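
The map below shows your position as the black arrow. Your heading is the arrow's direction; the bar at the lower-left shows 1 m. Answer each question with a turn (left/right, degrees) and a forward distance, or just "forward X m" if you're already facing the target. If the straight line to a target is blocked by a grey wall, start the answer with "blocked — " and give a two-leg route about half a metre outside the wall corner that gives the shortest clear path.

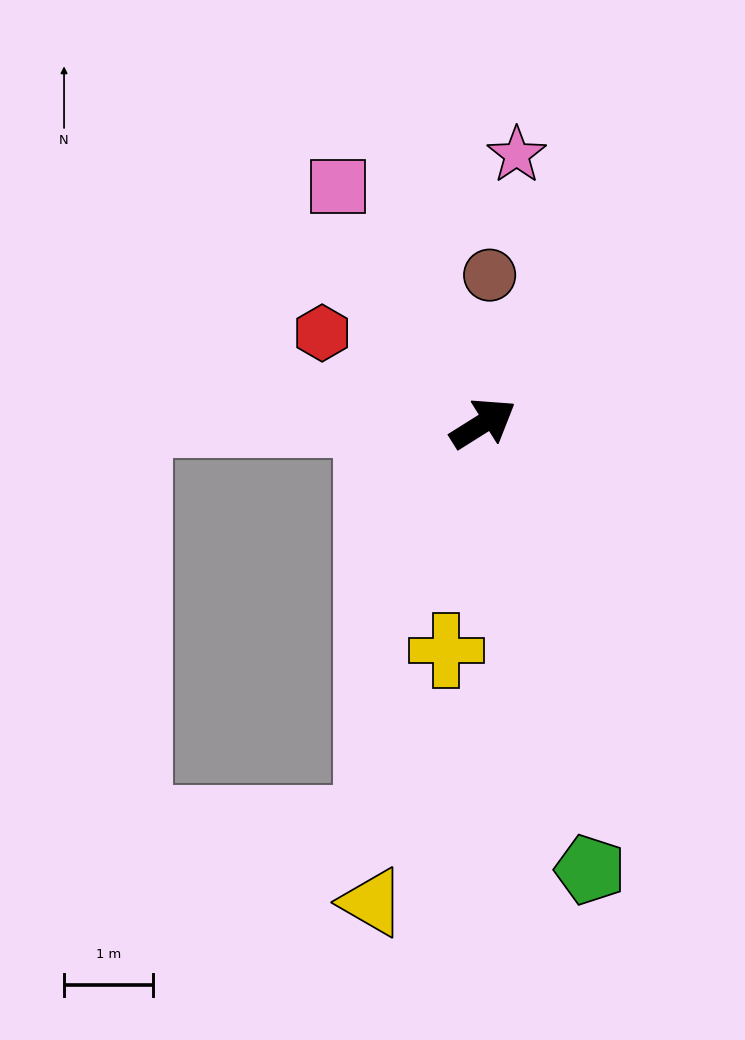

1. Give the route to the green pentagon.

turn right 109°, forward 5.1 m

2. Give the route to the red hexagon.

turn left 119°, forward 2.1 m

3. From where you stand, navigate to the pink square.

turn left 89°, forward 3.1 m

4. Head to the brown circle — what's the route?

turn left 55°, forward 1.7 m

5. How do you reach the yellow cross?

turn right 131°, forward 2.6 m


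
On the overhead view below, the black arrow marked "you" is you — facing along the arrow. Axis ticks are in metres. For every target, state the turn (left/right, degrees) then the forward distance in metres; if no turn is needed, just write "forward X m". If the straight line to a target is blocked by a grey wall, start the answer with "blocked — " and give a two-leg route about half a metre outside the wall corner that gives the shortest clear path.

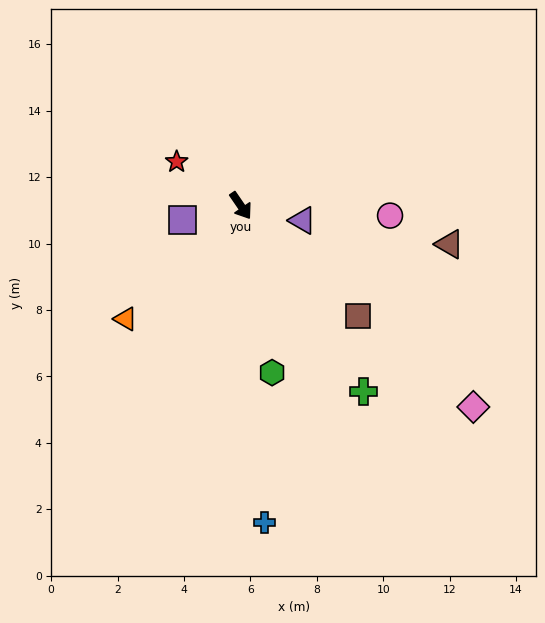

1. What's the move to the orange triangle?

turn right 80°, forward 4.9 m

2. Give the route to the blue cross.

turn right 30°, forward 9.6 m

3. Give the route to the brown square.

turn left 12°, forward 4.9 m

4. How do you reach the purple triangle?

turn left 42°, forward 1.9 m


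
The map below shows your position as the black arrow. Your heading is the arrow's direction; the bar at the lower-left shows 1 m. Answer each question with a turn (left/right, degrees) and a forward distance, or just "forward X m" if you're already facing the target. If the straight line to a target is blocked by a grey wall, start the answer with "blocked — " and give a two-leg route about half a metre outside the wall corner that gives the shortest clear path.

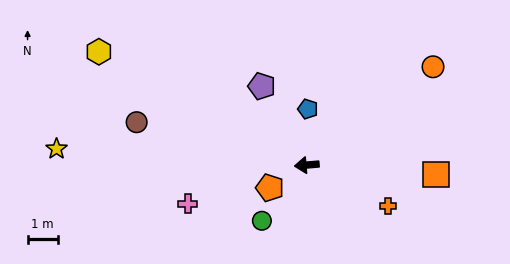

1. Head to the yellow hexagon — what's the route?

turn right 33°, forward 7.8 m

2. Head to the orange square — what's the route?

turn left 171°, forward 4.2 m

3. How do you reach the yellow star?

turn right 9°, forward 8.2 m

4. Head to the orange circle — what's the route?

turn right 147°, forward 5.3 m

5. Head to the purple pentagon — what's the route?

turn right 65°, forward 3.0 m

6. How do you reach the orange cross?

turn left 148°, forward 3.0 m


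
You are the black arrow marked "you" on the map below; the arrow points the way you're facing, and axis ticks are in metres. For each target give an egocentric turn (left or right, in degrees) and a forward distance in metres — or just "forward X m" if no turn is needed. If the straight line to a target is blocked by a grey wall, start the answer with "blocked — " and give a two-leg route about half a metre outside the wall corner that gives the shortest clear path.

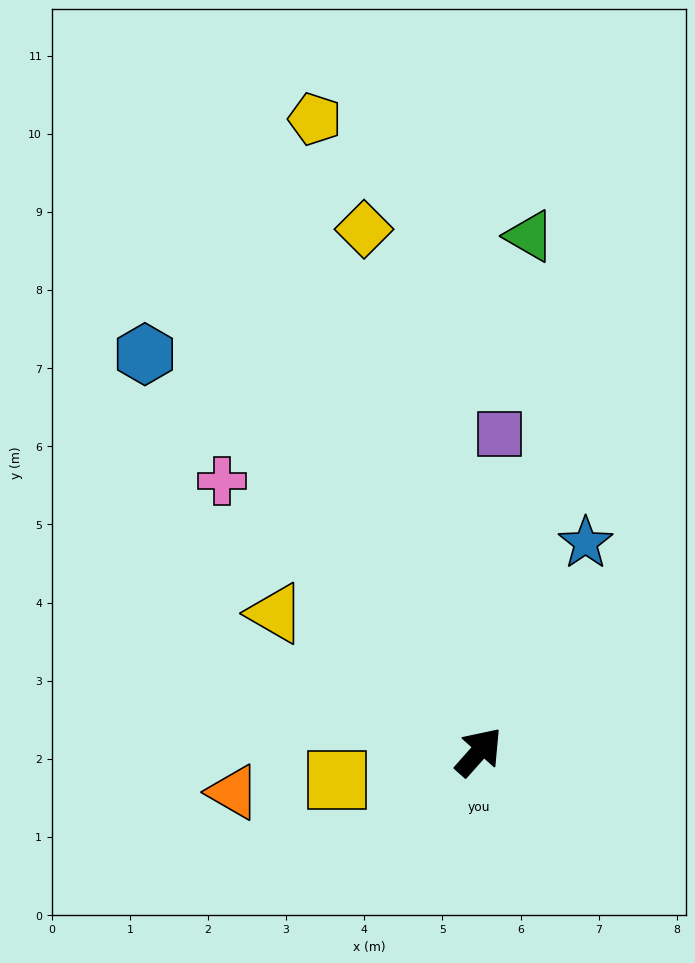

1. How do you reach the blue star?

turn left 15°, forward 3.0 m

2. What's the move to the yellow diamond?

turn left 54°, forward 6.8 m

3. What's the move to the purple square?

turn left 38°, forward 4.1 m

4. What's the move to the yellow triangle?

turn left 97°, forward 3.1 m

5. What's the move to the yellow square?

turn left 143°, forward 1.9 m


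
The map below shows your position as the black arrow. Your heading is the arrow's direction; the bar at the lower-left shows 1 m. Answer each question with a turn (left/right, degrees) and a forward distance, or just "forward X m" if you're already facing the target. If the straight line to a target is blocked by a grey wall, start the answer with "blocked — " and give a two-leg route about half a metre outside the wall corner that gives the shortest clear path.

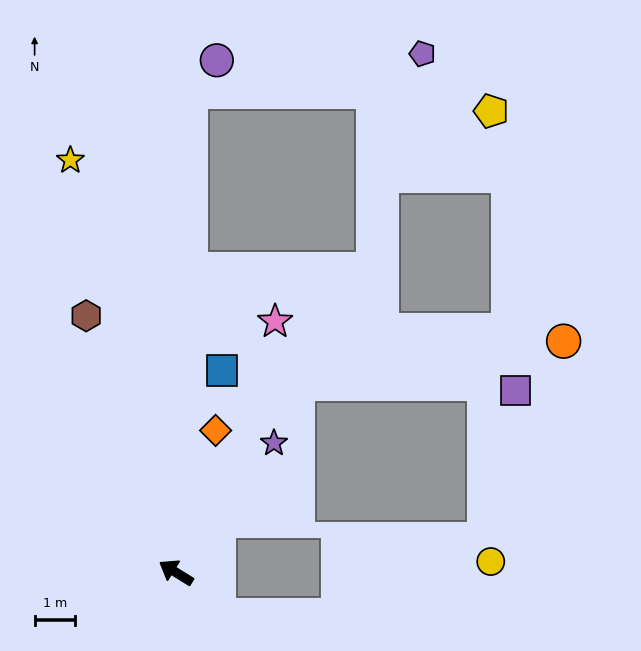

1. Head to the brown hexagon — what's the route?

turn right 39°, forward 6.7 m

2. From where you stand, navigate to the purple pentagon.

blocked — turn right 60°, forward 11.8 m, then turn right 79°, forward 5.7 m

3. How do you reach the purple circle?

blocked — turn right 60°, forward 11.8 m, then turn right 38°, forward 1.0 m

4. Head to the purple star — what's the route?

turn right 95°, forward 4.0 m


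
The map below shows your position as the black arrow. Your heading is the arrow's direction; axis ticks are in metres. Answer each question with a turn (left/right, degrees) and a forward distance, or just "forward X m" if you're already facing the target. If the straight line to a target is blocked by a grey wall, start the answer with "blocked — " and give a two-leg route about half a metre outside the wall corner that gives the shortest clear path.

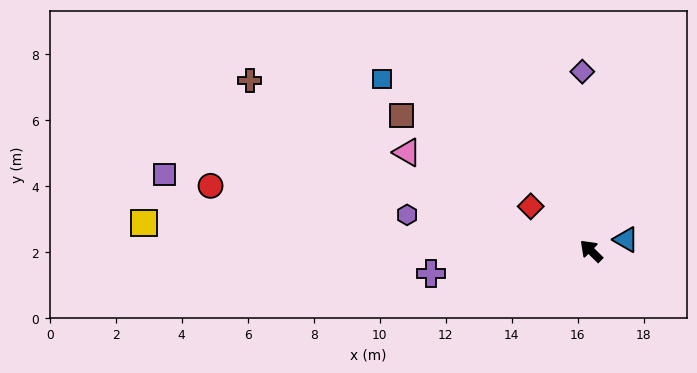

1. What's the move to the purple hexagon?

turn left 33°, forward 5.7 m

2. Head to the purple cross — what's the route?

turn left 53°, forward 4.9 m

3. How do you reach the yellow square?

turn left 41°, forward 13.6 m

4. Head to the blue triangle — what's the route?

turn right 117°, forward 1.1 m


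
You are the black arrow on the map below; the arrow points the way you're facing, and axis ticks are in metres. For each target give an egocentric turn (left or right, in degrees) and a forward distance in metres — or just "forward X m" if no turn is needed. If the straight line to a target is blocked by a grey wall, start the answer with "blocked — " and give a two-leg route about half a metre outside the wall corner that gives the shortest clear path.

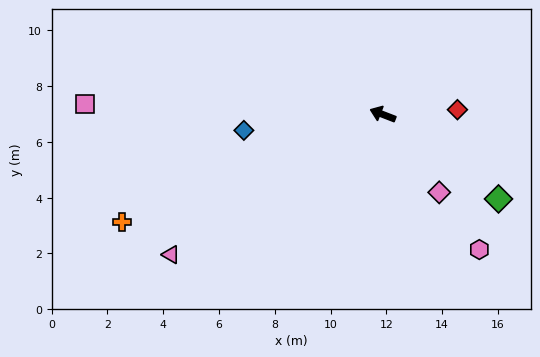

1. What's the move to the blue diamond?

turn left 28°, forward 5.0 m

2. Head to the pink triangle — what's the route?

turn left 55°, forward 9.1 m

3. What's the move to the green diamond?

turn left 165°, forward 5.1 m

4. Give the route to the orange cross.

turn left 44°, forward 10.1 m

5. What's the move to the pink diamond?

turn left 147°, forward 3.4 m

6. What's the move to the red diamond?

turn right 155°, forward 2.7 m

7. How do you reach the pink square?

turn left 19°, forward 10.7 m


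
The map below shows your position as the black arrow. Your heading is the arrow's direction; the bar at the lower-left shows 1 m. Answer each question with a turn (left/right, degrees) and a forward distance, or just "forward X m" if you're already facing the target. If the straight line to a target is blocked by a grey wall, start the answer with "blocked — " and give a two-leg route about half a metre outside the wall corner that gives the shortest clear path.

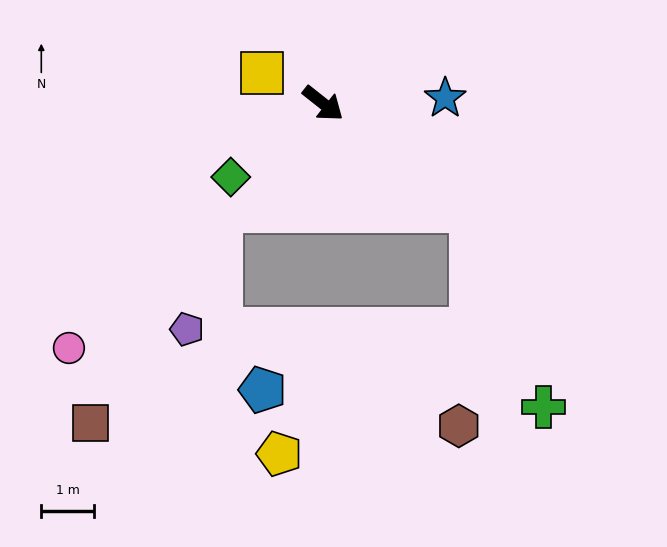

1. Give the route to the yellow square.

turn right 168°, forward 1.3 m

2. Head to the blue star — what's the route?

turn left 41°, forward 2.3 m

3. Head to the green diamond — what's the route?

turn right 103°, forward 2.3 m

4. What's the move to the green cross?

blocked — turn left 2°, forward 3.5 m, then turn right 33°, forward 4.0 m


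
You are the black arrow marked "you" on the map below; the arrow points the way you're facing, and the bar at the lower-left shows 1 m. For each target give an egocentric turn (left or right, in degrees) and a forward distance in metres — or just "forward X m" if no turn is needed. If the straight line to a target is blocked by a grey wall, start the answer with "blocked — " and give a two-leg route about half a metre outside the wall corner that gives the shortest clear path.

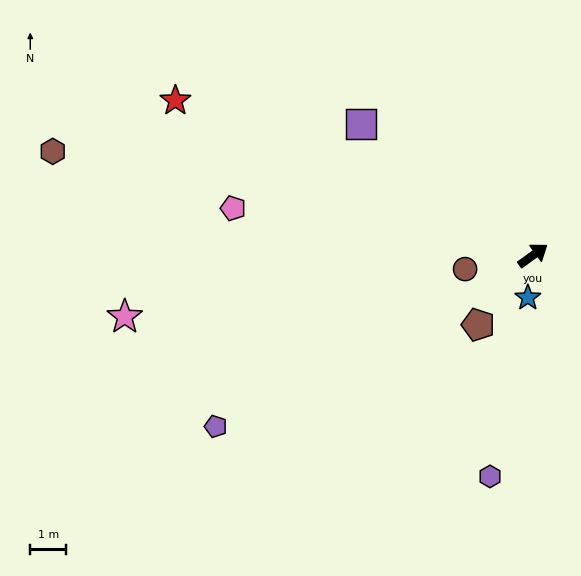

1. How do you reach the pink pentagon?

turn left 135°, forward 8.5 m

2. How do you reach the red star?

turn left 121°, forward 10.9 m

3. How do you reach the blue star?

turn right 133°, forward 1.2 m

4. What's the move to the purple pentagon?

turn left 172°, forward 10.1 m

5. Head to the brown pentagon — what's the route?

turn right 164°, forward 2.5 m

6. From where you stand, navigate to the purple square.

turn left 107°, forward 6.0 m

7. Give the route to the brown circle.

turn left 156°, forward 1.9 m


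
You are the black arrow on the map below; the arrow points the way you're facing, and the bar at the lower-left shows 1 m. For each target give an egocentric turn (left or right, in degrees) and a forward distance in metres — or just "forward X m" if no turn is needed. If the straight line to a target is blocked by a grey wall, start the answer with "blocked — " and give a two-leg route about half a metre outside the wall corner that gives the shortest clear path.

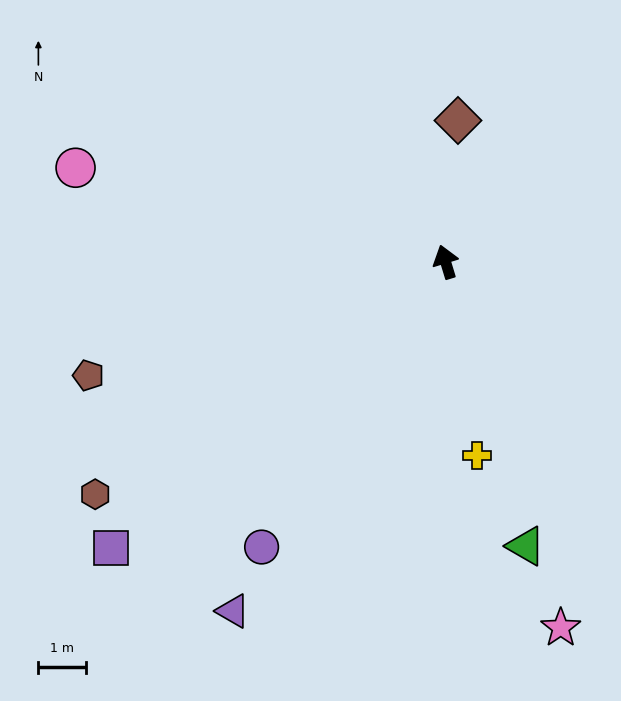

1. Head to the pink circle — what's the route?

turn left 59°, forward 8.1 m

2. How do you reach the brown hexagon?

turn left 107°, forward 8.9 m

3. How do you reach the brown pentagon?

turn left 91°, forward 7.9 m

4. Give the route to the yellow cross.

turn left 172°, forward 4.2 m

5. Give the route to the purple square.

turn left 114°, forward 9.3 m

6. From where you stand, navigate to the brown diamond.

turn right 22°, forward 3.0 m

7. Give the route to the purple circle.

turn left 130°, forward 7.2 m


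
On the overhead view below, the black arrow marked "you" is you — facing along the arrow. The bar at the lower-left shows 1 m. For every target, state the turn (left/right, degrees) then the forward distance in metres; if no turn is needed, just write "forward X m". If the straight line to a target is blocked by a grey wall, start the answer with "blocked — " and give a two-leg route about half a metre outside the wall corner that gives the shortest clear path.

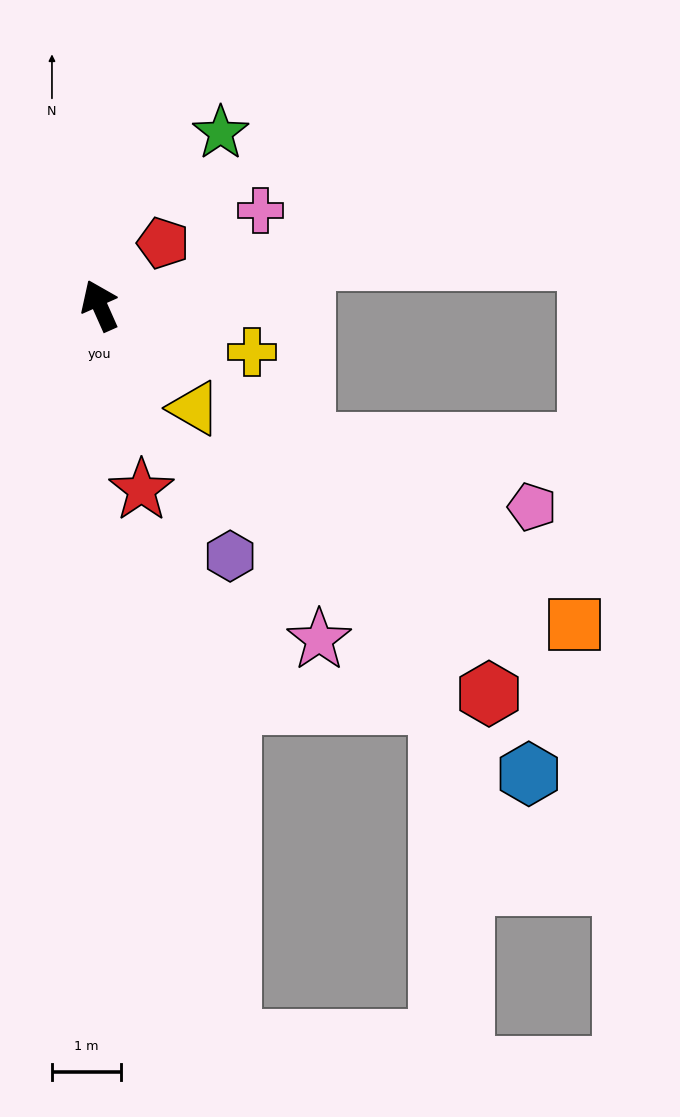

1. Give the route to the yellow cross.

turn right 131°, forward 2.3 m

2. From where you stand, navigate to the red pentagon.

turn right 70°, forward 1.3 m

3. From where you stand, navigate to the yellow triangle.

turn right 161°, forward 2.0 m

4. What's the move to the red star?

turn left 169°, forward 2.7 m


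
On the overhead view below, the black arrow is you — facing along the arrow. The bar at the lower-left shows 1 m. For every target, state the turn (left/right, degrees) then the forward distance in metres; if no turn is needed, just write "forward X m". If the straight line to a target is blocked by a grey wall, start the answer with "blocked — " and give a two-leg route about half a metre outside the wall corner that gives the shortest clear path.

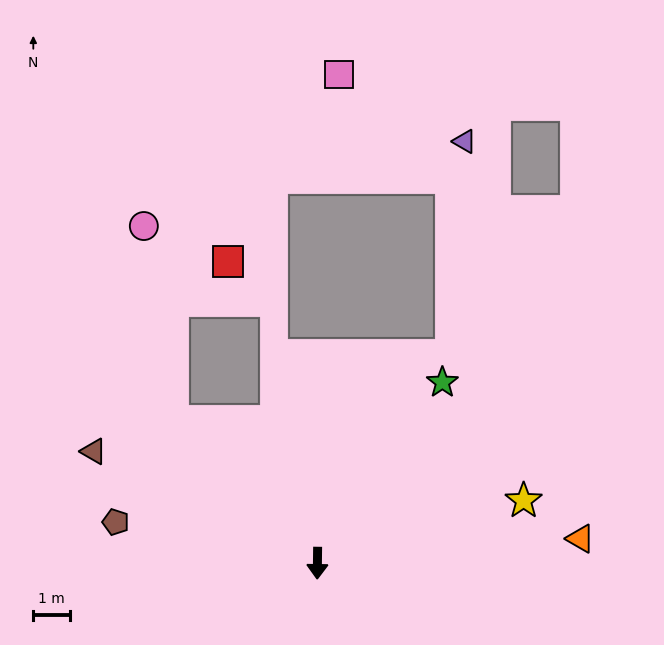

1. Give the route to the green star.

turn left 146°, forward 5.9 m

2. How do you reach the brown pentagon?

turn right 101°, forward 5.6 m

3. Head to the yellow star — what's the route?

turn left 108°, forward 5.8 m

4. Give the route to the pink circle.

blocked — turn right 134°, forward 5.5 m, then turn right 36°, forward 5.3 m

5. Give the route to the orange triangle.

turn left 96°, forward 7.1 m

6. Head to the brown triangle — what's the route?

turn right 116°, forward 6.8 m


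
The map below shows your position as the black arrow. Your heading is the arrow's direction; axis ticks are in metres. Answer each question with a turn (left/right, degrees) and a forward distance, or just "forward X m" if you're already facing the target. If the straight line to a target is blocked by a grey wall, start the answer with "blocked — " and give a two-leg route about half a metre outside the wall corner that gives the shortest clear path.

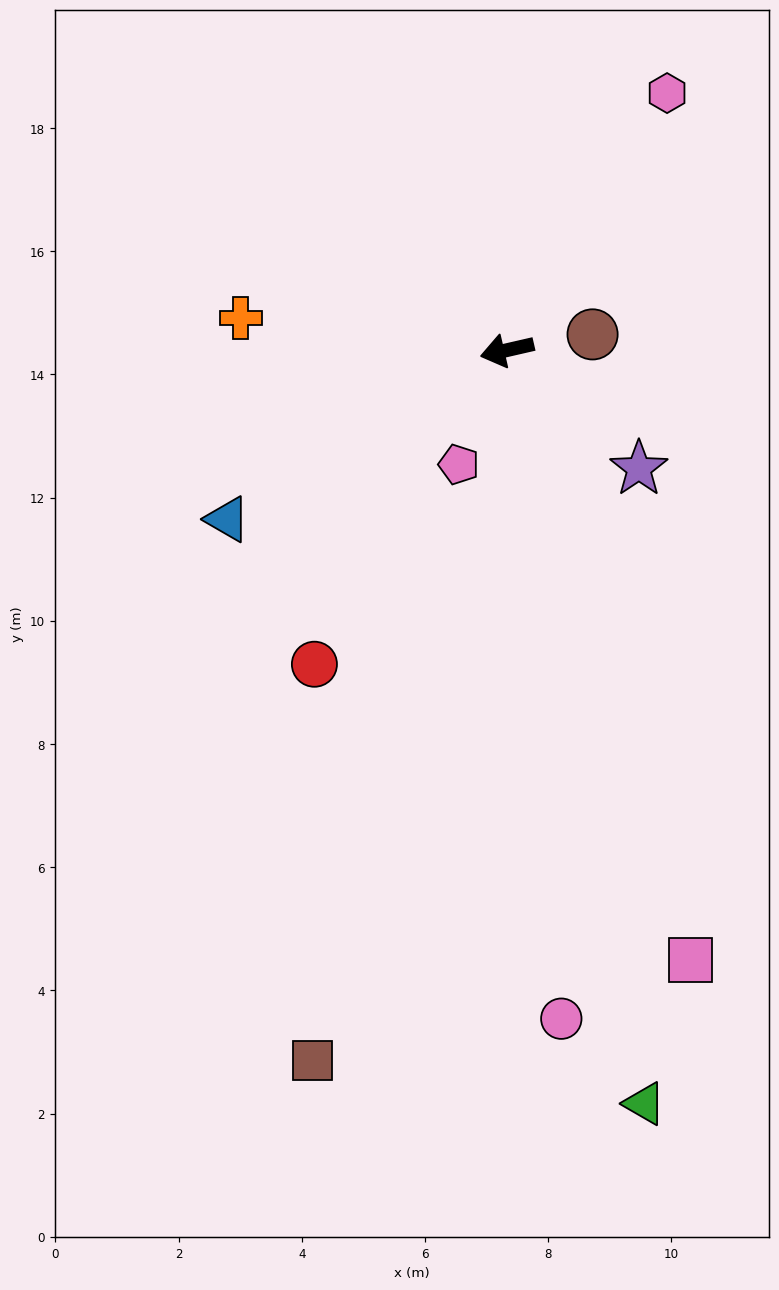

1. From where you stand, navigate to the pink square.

turn left 94°, forward 10.3 m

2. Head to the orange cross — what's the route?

turn right 20°, forward 4.4 m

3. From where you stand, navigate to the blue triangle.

turn left 18°, forward 5.3 m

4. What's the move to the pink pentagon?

turn left 54°, forward 2.0 m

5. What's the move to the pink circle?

turn left 82°, forward 10.9 m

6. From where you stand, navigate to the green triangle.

turn left 87°, forward 12.4 m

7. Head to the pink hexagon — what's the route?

turn right 135°, forward 4.9 m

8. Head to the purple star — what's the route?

turn left 125°, forward 2.9 m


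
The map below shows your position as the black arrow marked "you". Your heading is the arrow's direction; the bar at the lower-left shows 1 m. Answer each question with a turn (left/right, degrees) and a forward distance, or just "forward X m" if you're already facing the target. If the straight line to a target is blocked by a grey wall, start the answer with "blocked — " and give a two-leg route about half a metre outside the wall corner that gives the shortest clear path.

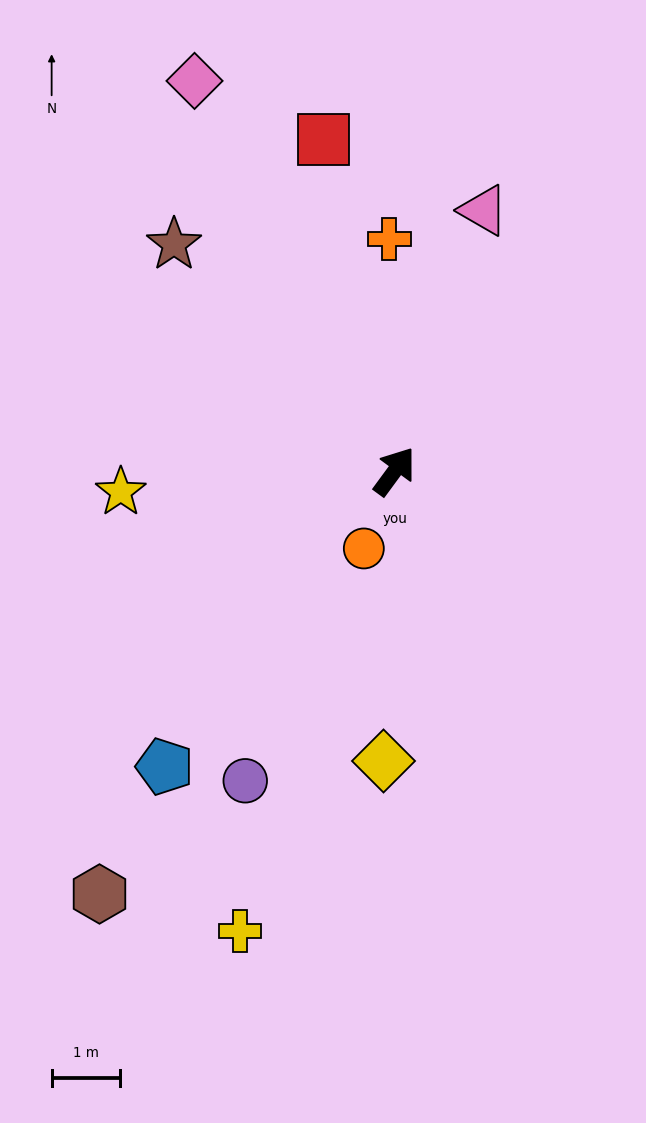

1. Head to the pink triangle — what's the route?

turn left 17°, forward 4.1 m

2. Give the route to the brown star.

turn left 80°, forward 4.7 m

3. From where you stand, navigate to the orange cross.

turn left 38°, forward 3.4 m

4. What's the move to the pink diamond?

turn left 63°, forward 6.4 m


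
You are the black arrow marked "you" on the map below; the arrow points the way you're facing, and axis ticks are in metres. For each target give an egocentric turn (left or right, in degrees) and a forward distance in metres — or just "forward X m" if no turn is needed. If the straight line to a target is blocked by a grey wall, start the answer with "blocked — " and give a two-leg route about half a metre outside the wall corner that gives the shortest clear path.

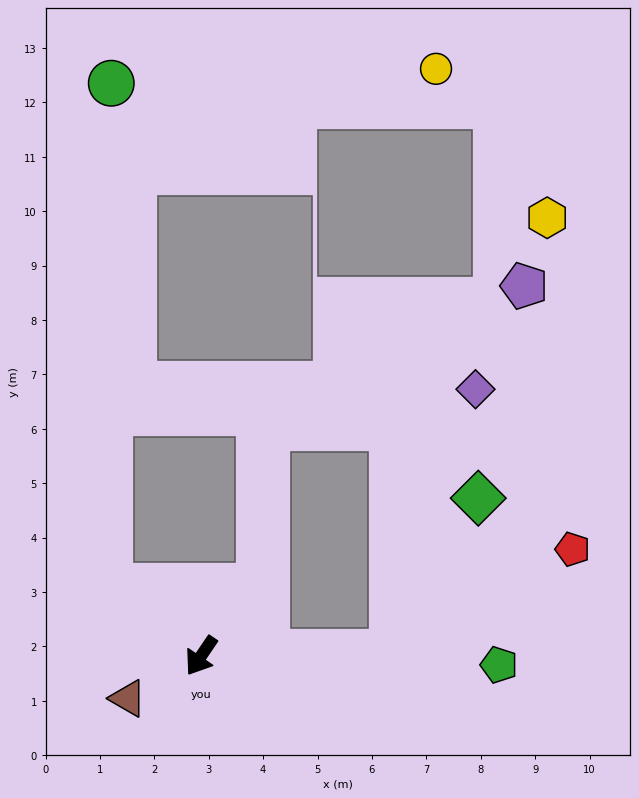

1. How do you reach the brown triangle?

turn right 26°, forward 1.6 m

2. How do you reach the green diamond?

blocked — turn left 125°, forward 3.5 m, then turn left 60°, forward 3.2 m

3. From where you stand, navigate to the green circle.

blocked — turn right 93°, forward 2.1 m, then turn right 53°, forward 9.2 m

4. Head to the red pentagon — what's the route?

blocked — turn left 125°, forward 3.5 m, then turn left 29°, forward 3.8 m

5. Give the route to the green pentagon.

turn left 122°, forward 5.5 m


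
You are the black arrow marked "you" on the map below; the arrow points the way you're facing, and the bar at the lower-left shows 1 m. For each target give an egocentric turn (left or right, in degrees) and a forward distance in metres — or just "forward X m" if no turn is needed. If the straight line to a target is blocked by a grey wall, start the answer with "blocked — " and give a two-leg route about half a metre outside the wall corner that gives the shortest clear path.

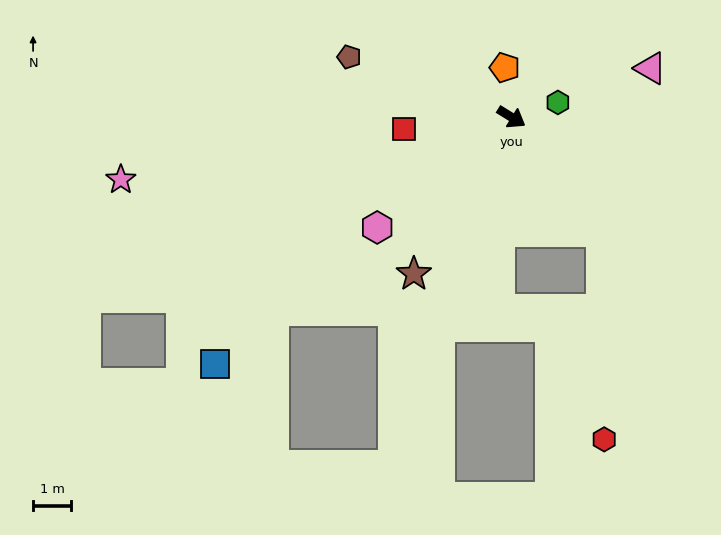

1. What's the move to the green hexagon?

turn left 49°, forward 1.3 m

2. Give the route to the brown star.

turn right 90°, forward 4.9 m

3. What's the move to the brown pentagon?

turn right 169°, forward 4.6 m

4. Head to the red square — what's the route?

turn right 142°, forward 2.9 m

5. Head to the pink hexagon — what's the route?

turn right 109°, forward 4.6 m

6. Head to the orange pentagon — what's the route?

turn left 129°, forward 1.3 m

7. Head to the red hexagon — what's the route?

blocked — turn right 20°, forward 3.8 m, then turn right 38°, forward 5.5 m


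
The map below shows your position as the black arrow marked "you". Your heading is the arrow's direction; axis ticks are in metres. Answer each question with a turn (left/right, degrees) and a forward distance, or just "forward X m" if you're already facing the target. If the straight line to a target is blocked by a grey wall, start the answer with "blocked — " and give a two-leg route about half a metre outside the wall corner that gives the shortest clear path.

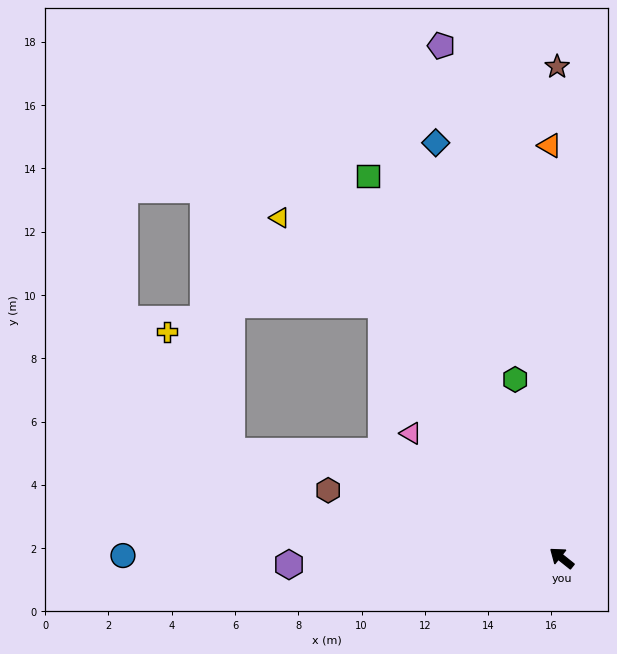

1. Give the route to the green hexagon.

turn right 37°, forward 5.8 m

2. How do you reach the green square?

turn right 24°, forward 13.5 m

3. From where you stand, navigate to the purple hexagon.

turn left 40°, forward 8.6 m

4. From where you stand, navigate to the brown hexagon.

turn left 22°, forward 7.7 m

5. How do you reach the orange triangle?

turn right 50°, forward 13.0 m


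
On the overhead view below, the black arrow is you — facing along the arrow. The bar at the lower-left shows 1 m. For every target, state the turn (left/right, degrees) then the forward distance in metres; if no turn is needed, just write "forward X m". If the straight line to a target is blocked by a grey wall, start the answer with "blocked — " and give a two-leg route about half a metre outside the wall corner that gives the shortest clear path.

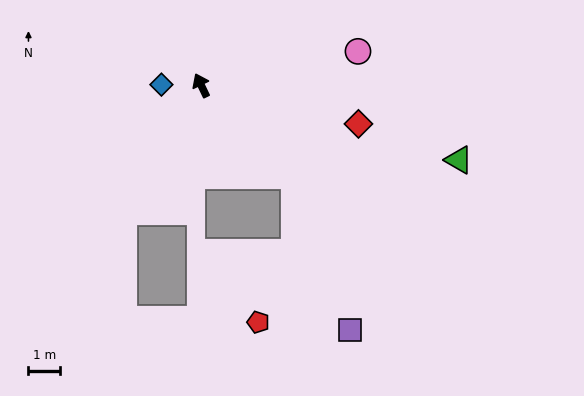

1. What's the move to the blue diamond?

turn left 63°, forward 1.3 m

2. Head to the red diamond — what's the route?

turn right 129°, forward 5.2 m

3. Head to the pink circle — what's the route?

turn right 103°, forward 5.1 m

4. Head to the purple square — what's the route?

blocked — turn right 160°, forward 4.2 m, then turn right 26°, forward 5.2 m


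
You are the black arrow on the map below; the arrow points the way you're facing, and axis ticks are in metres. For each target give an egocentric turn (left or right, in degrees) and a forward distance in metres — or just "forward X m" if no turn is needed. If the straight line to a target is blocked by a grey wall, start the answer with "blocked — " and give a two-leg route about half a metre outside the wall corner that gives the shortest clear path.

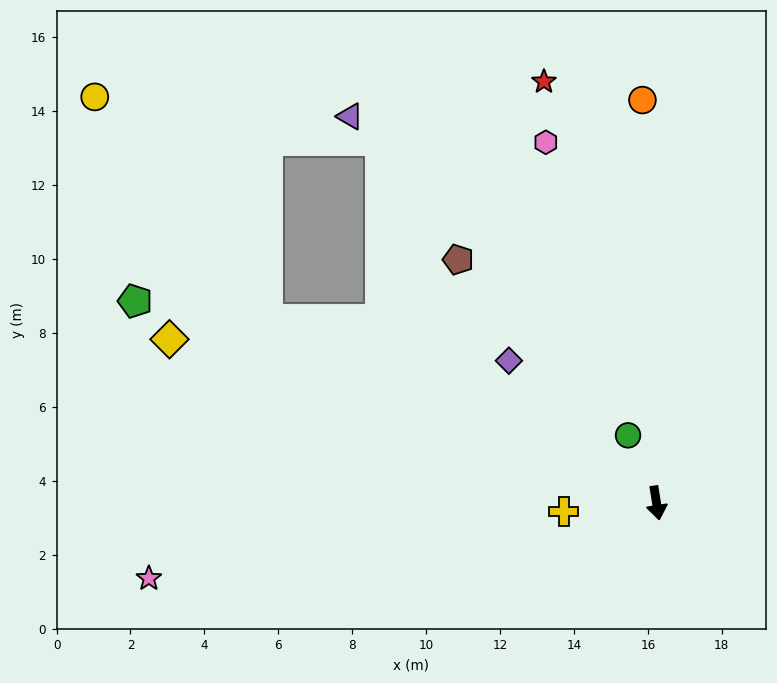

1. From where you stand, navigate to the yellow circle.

blocked — turn right 124°, forward 11.6 m, then turn right 27°, forward 7.6 m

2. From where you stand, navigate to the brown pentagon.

turn right 150°, forward 8.5 m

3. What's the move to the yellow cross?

turn right 94°, forward 2.5 m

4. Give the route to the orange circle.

turn left 173°, forward 10.9 m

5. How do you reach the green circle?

turn right 166°, forward 2.0 m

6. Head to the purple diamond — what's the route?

turn right 143°, forward 5.5 m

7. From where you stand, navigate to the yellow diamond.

turn right 118°, forward 13.9 m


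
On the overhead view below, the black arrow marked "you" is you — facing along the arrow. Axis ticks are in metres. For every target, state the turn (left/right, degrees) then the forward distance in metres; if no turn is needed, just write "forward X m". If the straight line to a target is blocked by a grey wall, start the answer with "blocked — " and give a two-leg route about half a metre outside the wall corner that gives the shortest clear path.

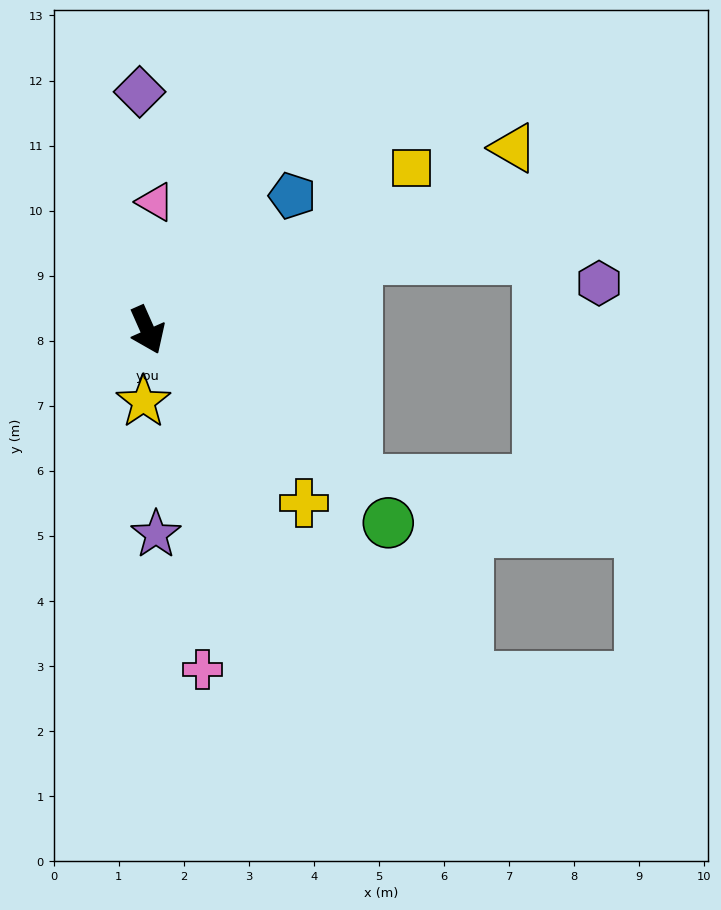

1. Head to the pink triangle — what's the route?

turn left 153°, forward 2.0 m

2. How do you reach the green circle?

turn left 27°, forward 4.7 m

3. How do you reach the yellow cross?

turn left 18°, forward 3.6 m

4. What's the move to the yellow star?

turn right 27°, forward 1.1 m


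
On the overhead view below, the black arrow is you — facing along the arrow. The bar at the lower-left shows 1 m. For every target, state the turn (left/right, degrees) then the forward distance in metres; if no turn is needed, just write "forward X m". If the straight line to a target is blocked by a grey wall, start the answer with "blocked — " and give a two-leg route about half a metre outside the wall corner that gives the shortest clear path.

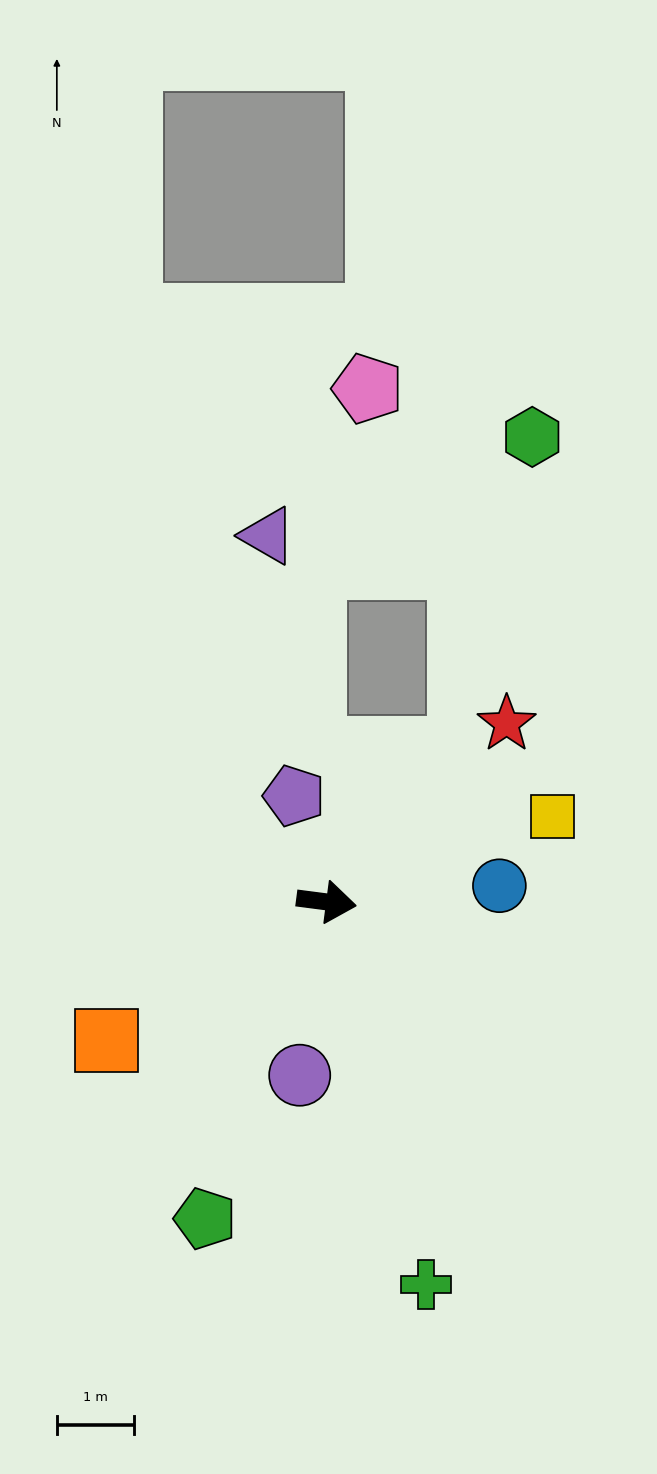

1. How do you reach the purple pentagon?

turn left 114°, forward 1.4 m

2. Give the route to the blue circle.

turn left 13°, forward 2.2 m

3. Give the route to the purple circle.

turn right 91°, forward 2.3 m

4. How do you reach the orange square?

turn right 140°, forward 3.4 m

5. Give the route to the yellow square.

turn left 28°, forward 3.1 m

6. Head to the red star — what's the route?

turn left 52°, forward 3.3 m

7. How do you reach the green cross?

turn right 68°, forward 5.1 m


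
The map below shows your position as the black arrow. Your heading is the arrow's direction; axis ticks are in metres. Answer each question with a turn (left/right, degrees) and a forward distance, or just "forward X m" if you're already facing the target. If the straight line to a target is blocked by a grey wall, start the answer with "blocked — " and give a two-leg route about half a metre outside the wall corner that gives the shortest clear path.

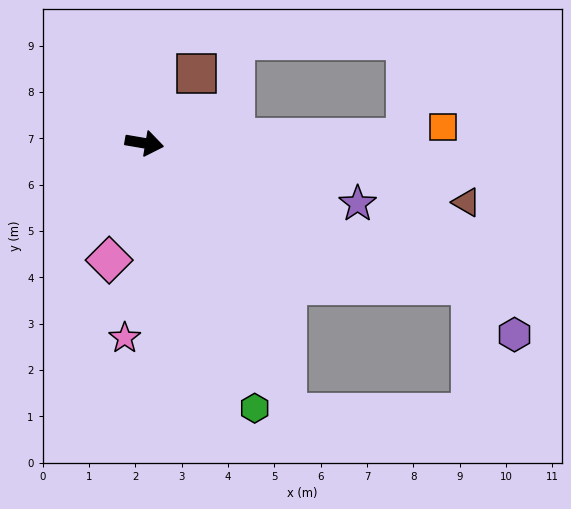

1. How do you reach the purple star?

turn right 6°, forward 4.8 m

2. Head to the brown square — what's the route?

turn left 63°, forward 1.9 m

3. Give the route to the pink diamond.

turn right 97°, forward 2.6 m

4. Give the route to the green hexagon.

turn right 58°, forward 6.2 m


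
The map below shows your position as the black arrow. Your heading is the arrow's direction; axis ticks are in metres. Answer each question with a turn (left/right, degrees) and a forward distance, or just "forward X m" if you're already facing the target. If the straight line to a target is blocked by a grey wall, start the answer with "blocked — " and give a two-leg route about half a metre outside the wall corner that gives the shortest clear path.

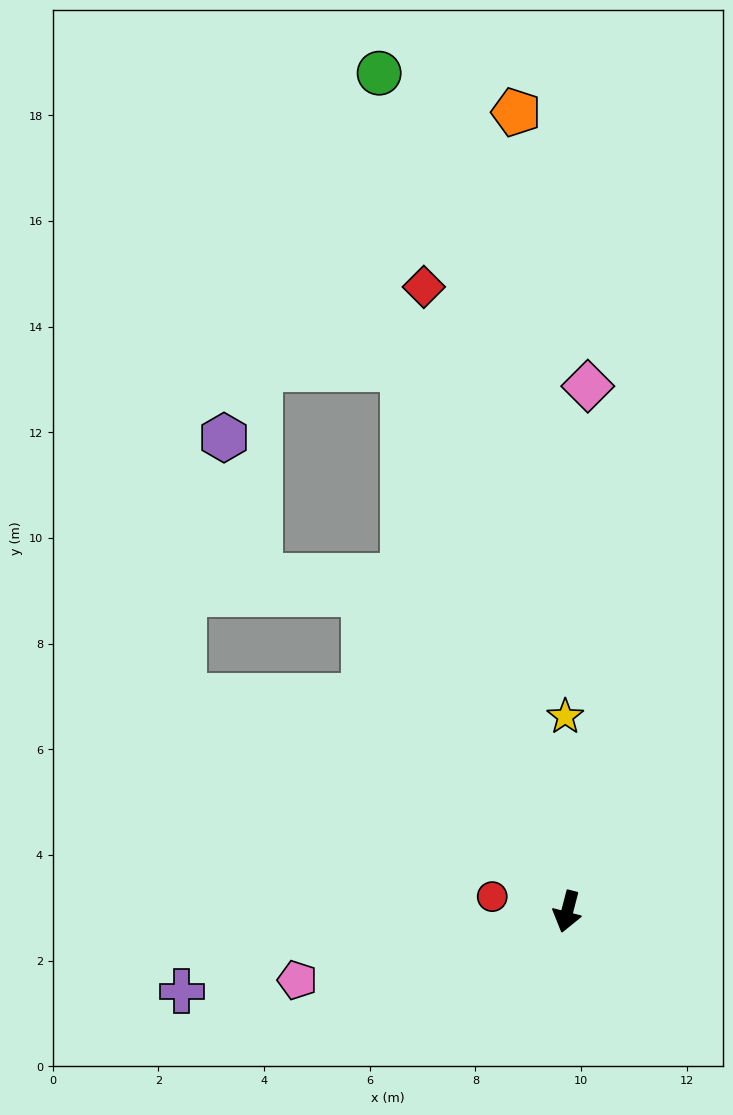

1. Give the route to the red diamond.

turn right 153°, forward 12.1 m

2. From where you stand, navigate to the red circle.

turn right 87°, forward 1.4 m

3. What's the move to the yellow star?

turn right 165°, forward 3.7 m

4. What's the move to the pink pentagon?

turn right 61°, forward 5.3 m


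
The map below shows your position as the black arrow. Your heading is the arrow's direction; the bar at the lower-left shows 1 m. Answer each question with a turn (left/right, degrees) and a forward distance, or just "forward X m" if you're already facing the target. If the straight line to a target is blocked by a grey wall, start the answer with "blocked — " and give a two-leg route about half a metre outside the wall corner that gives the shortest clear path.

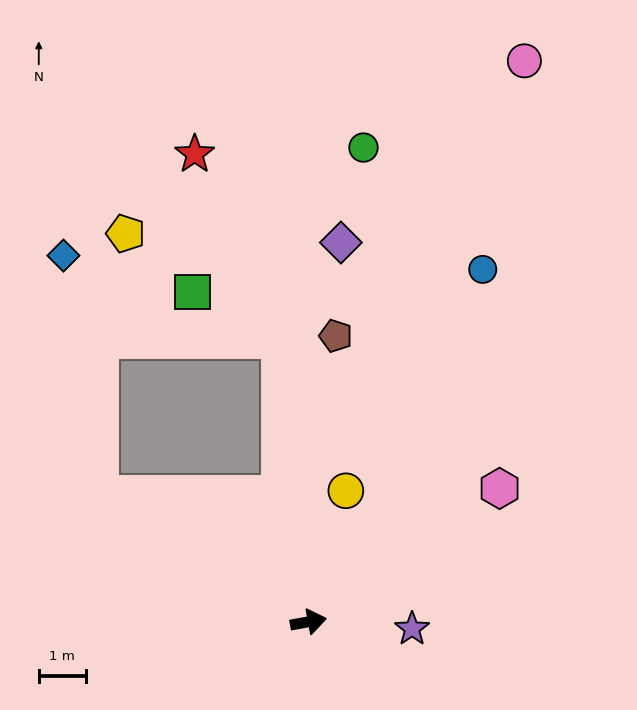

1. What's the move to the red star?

blocked — turn left 85°, forward 6.1 m, then turn left 20°, forward 4.4 m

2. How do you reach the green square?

blocked — turn left 85°, forward 6.1 m, then turn left 57°, forward 2.1 m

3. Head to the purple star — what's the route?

turn right 14°, forward 2.2 m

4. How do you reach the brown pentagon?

turn left 74°, forward 6.1 m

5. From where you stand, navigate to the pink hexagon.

turn left 25°, forward 5.0 m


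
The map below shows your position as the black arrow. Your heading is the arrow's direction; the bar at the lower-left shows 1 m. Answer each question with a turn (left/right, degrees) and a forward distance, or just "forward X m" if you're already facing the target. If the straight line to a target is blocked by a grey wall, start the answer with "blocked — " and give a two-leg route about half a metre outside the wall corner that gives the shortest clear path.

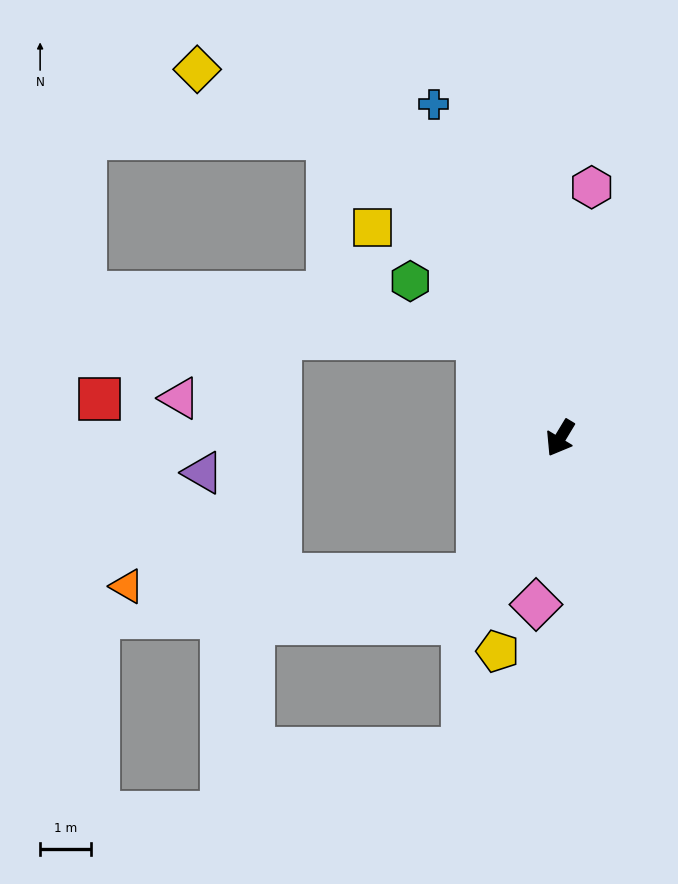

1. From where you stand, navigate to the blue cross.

turn right 128°, forward 7.0 m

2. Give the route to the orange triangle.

blocked — forward 3.1 m, then turn right 57°, forward 6.9 m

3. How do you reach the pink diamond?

turn left 23°, forward 3.3 m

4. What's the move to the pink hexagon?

turn right 156°, forward 5.0 m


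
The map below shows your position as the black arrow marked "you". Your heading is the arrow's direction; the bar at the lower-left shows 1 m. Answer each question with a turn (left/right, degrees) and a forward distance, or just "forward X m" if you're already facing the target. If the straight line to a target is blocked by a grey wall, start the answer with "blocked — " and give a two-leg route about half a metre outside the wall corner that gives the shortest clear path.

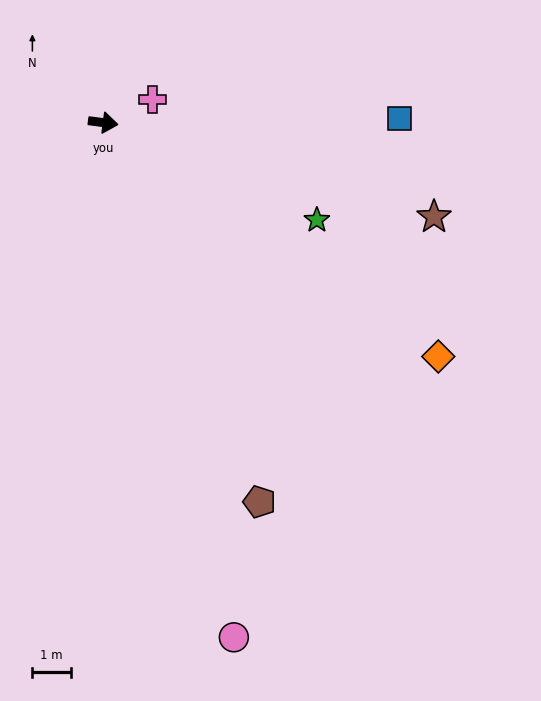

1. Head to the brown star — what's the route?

turn right 8°, forward 9.0 m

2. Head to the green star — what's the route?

turn right 17°, forward 6.1 m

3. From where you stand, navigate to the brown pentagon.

turn right 60°, forward 10.7 m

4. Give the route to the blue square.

turn left 8°, forward 7.7 m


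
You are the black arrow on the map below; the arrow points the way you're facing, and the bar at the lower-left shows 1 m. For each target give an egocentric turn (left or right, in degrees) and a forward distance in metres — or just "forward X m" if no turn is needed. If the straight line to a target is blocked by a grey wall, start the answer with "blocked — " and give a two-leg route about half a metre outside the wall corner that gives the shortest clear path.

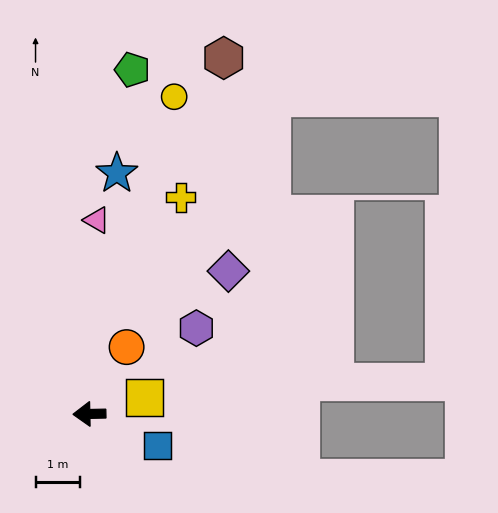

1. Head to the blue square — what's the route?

turn left 154°, forward 1.7 m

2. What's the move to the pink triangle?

turn right 93°, forward 4.4 m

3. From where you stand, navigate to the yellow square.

turn right 165°, forward 1.3 m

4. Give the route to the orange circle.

turn right 120°, forward 1.7 m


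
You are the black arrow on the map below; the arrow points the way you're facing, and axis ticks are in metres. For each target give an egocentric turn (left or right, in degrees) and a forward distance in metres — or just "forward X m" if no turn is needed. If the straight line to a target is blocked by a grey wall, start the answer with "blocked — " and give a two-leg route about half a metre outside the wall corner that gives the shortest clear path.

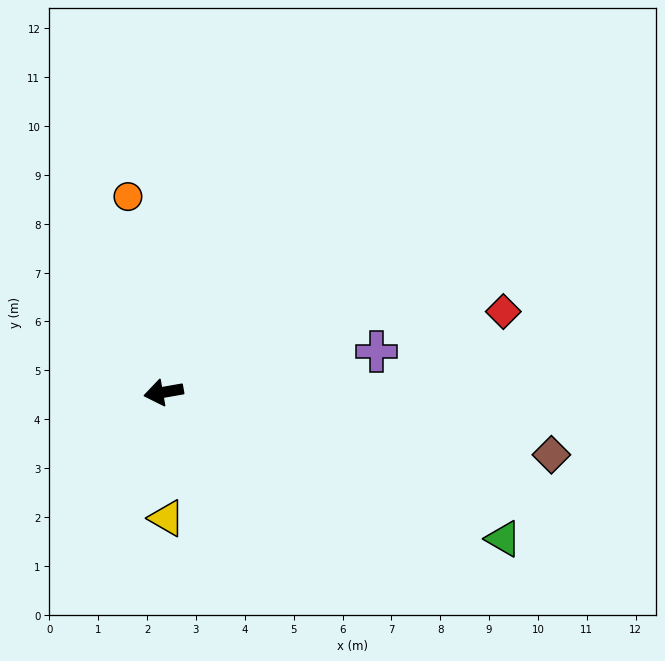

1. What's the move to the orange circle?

turn right 90°, forward 4.1 m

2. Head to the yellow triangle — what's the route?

turn left 81°, forward 2.6 m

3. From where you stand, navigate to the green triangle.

turn left 147°, forward 7.6 m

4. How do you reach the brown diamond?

turn left 161°, forward 8.0 m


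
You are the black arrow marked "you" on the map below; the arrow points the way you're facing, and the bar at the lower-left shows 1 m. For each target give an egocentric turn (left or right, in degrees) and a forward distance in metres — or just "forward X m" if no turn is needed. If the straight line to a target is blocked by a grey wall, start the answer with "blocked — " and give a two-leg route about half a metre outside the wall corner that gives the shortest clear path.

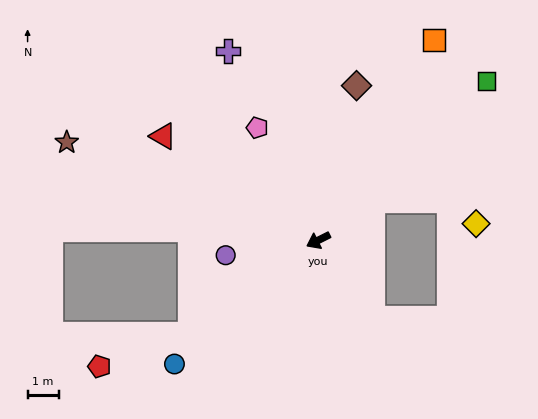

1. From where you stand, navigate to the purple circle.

turn right 17°, forward 3.0 m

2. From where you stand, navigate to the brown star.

turn right 48°, forward 8.7 m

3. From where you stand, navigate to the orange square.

turn right 147°, forward 7.4 m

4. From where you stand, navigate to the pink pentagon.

turn right 88°, forward 4.1 m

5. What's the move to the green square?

turn right 163°, forward 7.4 m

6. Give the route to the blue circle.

turn left 14°, forward 6.1 m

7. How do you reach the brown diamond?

turn right 131°, forward 5.1 m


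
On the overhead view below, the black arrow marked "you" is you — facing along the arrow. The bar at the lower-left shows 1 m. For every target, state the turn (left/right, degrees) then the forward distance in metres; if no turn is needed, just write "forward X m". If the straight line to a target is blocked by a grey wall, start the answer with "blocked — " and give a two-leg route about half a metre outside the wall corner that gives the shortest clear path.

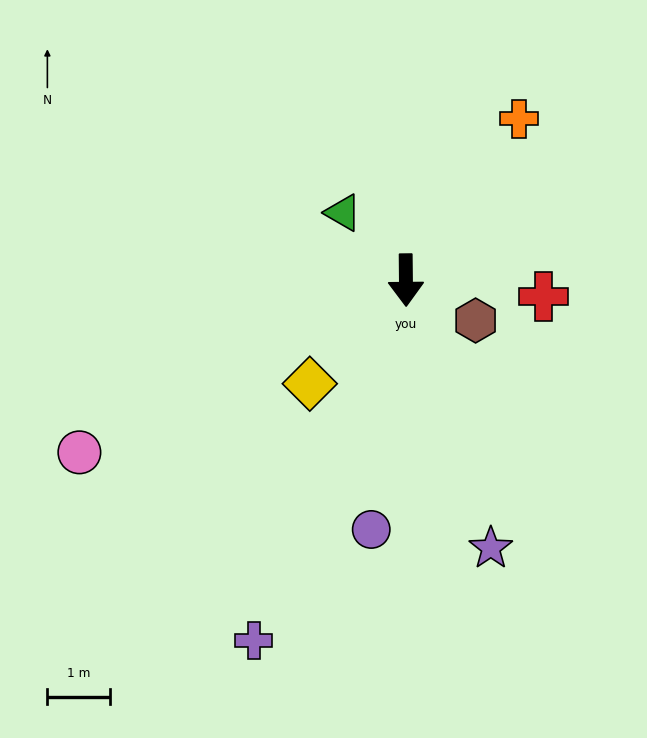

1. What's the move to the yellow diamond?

turn right 43°, forward 2.3 m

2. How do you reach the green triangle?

turn right 138°, forward 1.5 m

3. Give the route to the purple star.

turn left 17°, forward 4.5 m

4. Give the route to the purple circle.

turn right 8°, forward 4.0 m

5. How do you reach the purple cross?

turn right 23°, forward 6.2 m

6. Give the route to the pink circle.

turn right 63°, forward 5.9 m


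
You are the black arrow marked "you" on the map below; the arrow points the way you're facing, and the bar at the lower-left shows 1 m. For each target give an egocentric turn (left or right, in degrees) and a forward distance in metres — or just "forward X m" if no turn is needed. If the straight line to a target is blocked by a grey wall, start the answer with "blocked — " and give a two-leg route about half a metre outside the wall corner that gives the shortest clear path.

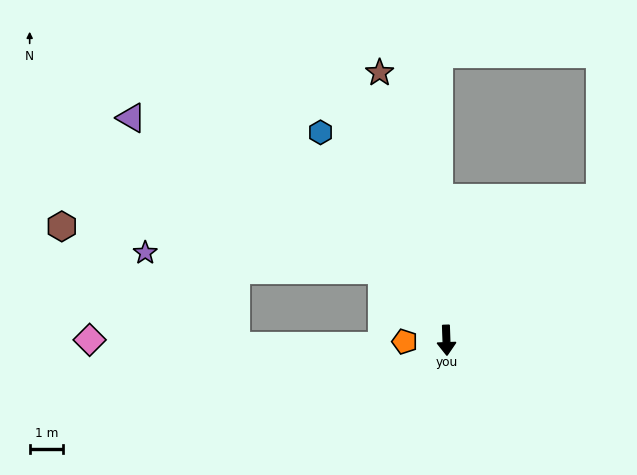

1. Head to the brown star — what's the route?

turn right 168°, forward 8.3 m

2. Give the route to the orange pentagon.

turn right 90°, forward 1.3 m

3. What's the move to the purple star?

blocked — turn right 140°, forward 2.9 m, then turn left 44°, forward 7.1 m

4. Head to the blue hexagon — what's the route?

turn right 151°, forward 7.3 m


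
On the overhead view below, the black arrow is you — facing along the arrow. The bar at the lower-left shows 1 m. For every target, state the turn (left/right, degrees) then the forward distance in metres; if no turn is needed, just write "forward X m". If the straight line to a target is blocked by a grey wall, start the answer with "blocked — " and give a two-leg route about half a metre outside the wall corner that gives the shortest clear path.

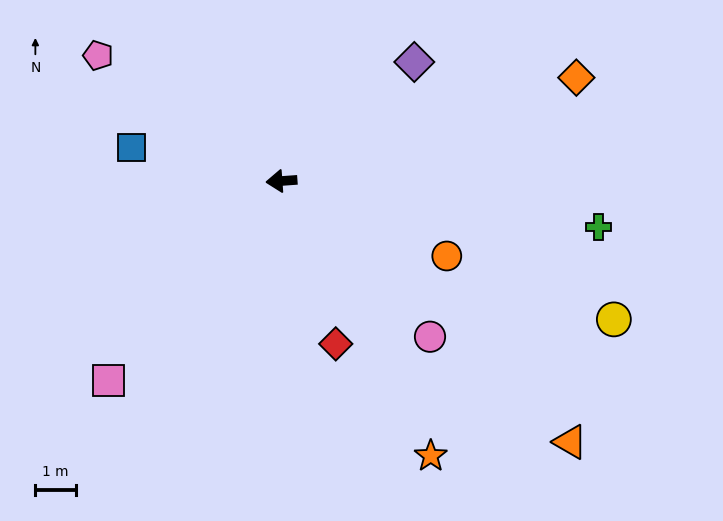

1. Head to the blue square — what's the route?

turn right 17°, forward 3.8 m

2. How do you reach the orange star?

turn left 114°, forward 7.7 m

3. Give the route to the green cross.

turn left 168°, forward 7.9 m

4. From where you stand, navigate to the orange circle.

turn left 151°, forward 4.5 m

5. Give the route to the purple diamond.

turn right 142°, forward 4.4 m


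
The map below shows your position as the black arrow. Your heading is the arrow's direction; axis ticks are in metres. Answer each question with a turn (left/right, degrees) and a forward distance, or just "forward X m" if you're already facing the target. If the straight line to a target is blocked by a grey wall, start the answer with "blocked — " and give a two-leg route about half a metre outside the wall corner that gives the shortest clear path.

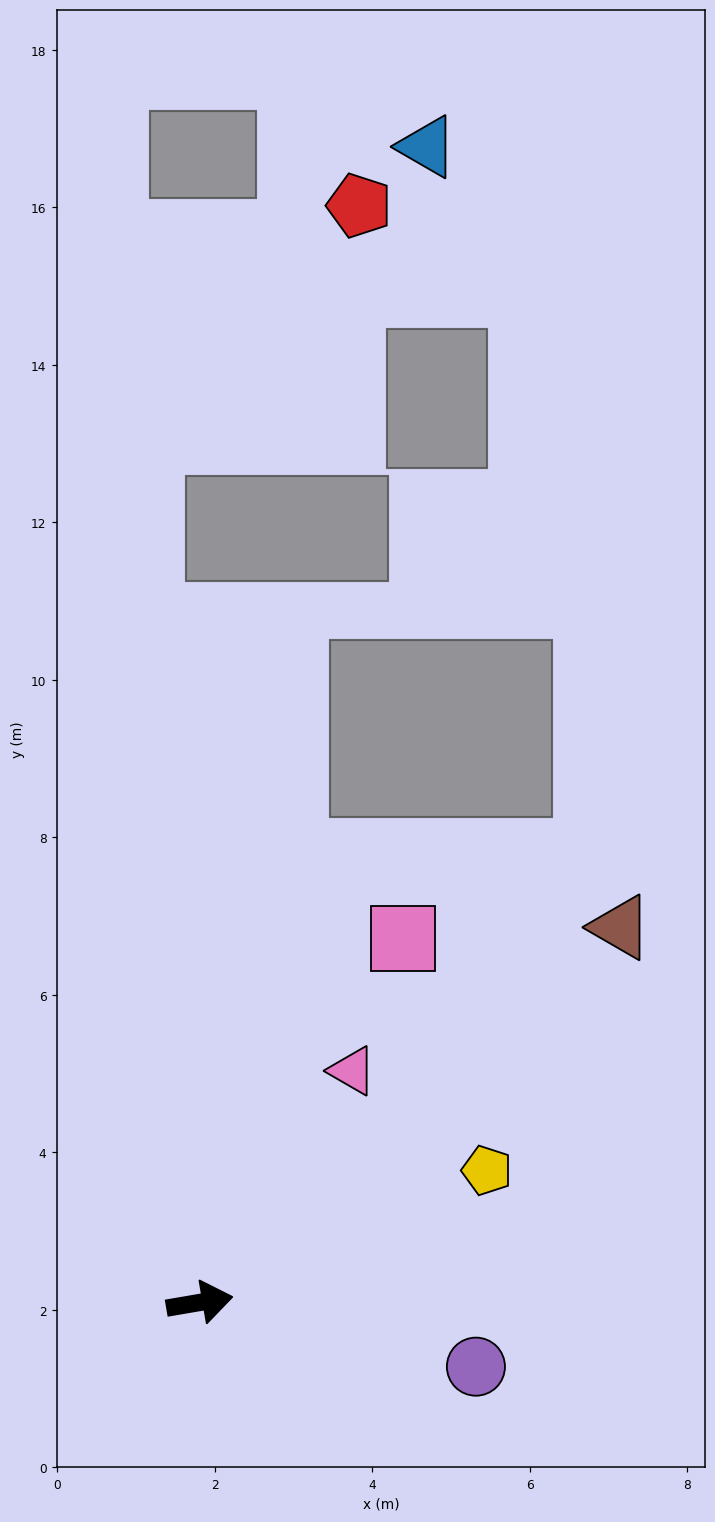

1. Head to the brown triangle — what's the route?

turn left 32°, forward 7.2 m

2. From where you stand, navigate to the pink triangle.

turn left 47°, forward 3.5 m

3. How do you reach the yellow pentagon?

turn left 15°, forward 4.0 m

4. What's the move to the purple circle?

turn right 23°, forward 3.6 m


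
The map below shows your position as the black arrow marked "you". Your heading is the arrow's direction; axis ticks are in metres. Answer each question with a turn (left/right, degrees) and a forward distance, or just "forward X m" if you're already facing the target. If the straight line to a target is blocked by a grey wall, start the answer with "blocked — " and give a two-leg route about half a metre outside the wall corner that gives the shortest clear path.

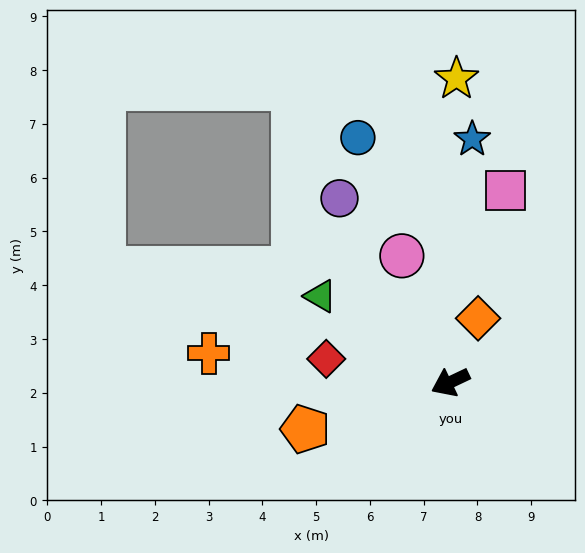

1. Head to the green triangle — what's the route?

turn right 59°, forward 2.9 m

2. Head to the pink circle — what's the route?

turn right 94°, forward 2.5 m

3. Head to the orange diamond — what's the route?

turn right 139°, forward 1.3 m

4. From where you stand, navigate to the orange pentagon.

turn right 8°, forward 2.8 m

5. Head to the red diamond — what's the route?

turn right 36°, forward 2.3 m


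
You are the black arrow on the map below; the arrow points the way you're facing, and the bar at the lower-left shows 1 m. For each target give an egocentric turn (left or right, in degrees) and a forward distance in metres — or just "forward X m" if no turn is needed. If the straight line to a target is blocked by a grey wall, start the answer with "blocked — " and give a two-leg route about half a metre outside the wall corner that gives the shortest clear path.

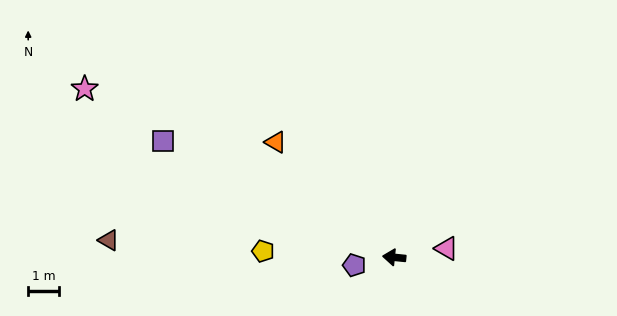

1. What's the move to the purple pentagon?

turn left 17°, forward 1.3 m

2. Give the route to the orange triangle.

turn right 38°, forward 5.4 m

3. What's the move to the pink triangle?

turn right 165°, forward 1.7 m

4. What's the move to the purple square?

turn right 21°, forward 8.5 m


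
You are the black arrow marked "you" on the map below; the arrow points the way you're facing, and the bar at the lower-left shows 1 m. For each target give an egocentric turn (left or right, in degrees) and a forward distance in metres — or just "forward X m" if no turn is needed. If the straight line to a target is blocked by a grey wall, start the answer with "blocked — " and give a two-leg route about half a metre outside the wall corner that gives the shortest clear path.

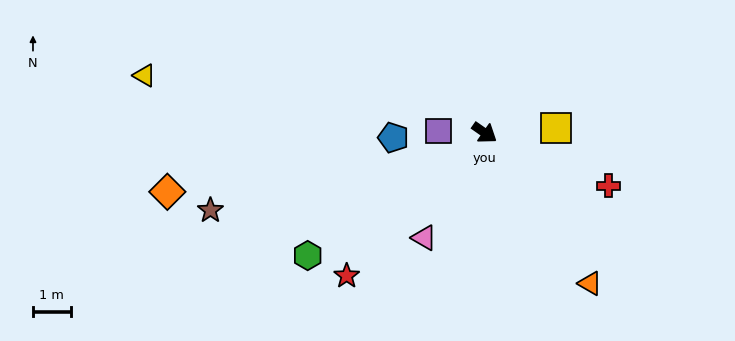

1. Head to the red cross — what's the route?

turn left 12°, forward 3.6 m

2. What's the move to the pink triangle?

turn right 85°, forward 3.2 m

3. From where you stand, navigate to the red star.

turn right 99°, forward 5.3 m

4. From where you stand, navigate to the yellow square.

turn left 39°, forward 1.9 m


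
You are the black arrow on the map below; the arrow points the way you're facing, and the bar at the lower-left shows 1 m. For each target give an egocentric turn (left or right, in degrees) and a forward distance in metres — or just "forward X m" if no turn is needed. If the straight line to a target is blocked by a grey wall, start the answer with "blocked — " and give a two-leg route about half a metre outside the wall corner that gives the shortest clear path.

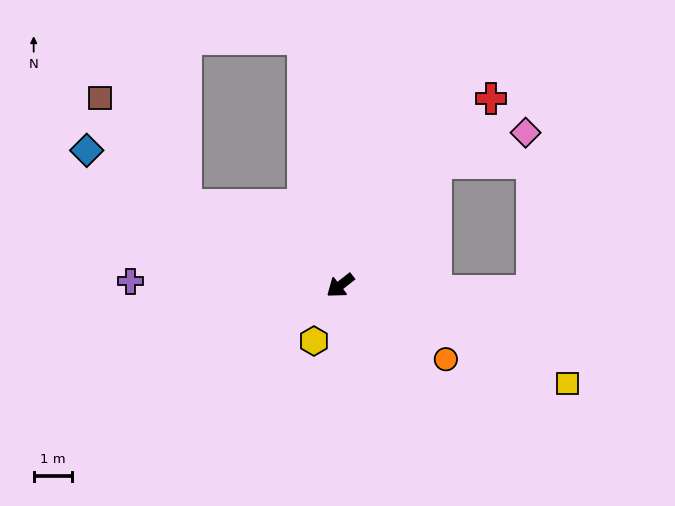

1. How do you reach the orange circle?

turn left 107°, forward 3.4 m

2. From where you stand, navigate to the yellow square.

turn left 119°, forward 6.4 m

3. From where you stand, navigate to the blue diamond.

turn right 66°, forward 7.5 m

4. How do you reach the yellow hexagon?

turn left 27°, forward 1.6 m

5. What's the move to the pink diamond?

blocked — turn right 166°, forward 4.0 m, then turn right 34°, forward 2.5 m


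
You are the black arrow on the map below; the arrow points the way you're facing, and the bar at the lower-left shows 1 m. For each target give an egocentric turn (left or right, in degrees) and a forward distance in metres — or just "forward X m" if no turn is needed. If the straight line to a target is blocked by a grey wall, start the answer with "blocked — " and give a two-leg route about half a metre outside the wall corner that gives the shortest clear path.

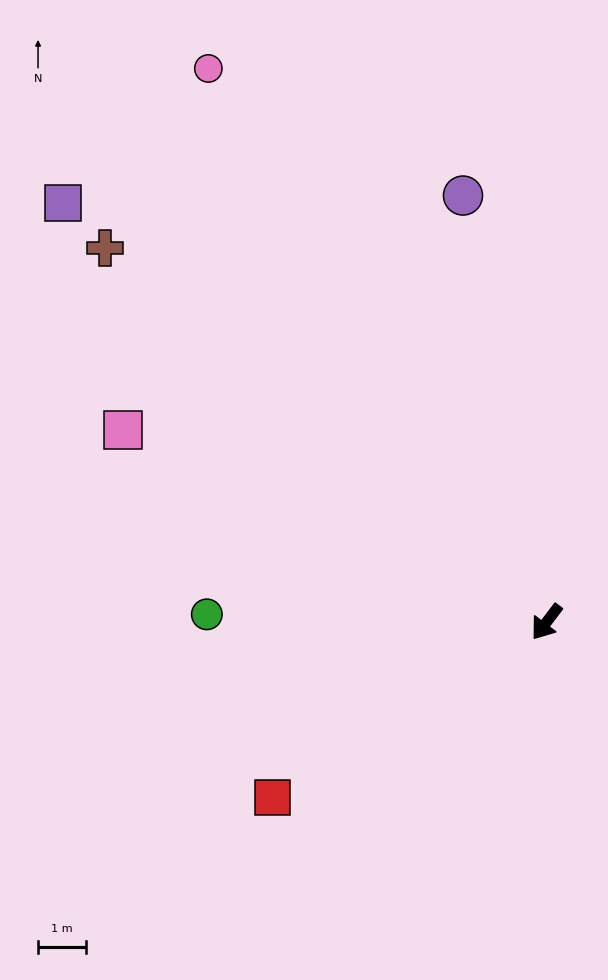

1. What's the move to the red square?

turn right 20°, forward 6.7 m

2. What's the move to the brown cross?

turn right 93°, forward 12.0 m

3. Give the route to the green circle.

turn right 54°, forward 7.0 m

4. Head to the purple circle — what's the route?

turn right 132°, forward 9.0 m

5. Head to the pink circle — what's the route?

turn right 111°, forward 13.4 m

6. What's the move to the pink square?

turn right 77°, forward 9.6 m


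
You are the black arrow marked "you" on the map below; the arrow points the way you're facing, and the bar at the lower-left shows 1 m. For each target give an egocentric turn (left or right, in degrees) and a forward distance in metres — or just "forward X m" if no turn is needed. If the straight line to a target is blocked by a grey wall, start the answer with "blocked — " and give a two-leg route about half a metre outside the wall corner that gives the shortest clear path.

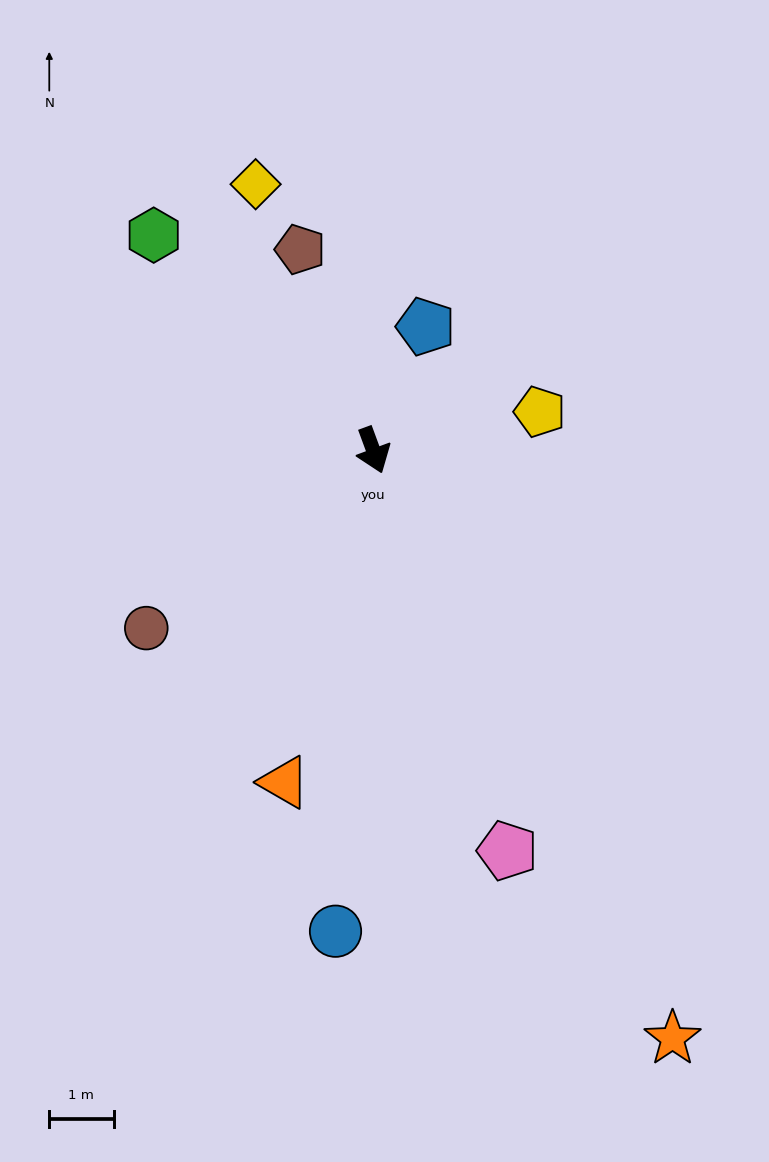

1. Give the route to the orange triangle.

turn right 35°, forward 5.3 m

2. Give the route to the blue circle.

turn right 25°, forward 7.5 m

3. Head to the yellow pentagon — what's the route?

turn left 83°, forward 2.7 m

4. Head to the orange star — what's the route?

turn left 7°, forward 10.3 m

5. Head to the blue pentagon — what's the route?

turn left 137°, forward 2.1 m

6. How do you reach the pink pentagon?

forward 6.6 m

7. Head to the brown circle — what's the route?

turn right 72°, forward 4.5 m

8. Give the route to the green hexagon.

turn right 155°, forward 4.8 m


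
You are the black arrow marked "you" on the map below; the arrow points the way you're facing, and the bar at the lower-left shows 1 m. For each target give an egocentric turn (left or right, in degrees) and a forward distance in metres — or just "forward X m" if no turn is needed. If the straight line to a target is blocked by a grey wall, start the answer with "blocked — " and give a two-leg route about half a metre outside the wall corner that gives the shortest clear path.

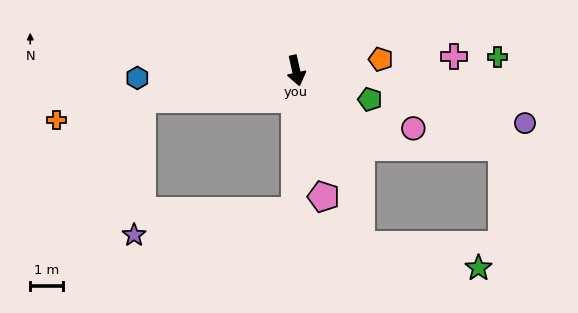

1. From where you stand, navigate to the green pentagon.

turn left 56°, forward 2.4 m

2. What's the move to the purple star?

blocked — turn right 92°, forward 4.7 m, then turn left 76°, forward 4.1 m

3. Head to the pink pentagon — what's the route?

forward 3.9 m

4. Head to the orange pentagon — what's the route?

turn left 85°, forward 2.6 m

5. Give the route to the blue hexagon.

turn right 100°, forward 4.8 m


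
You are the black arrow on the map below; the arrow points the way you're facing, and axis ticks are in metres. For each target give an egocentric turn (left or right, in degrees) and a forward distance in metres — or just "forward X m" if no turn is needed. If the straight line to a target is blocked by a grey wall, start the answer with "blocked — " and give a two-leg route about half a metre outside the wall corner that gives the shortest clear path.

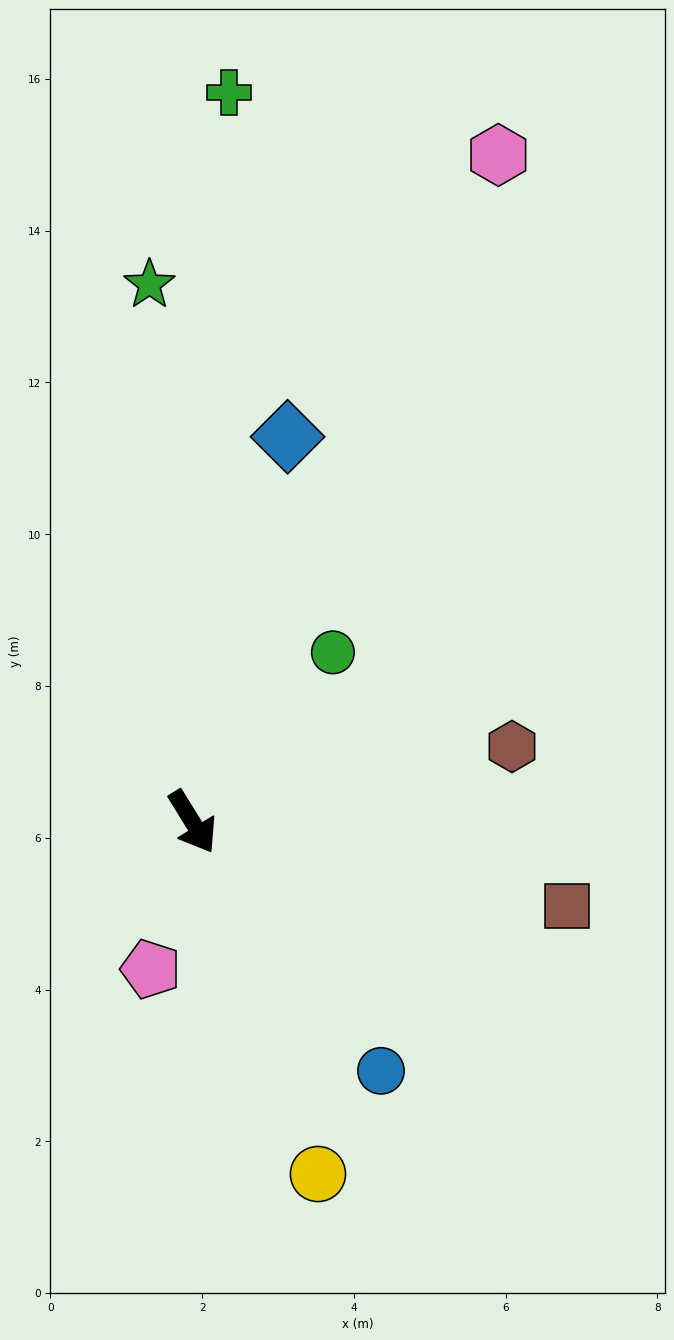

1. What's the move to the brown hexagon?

turn left 72°, forward 4.3 m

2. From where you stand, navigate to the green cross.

turn left 145°, forward 9.6 m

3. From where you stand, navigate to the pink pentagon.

turn right 48°, forward 2.0 m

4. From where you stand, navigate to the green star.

turn left 153°, forward 7.1 m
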